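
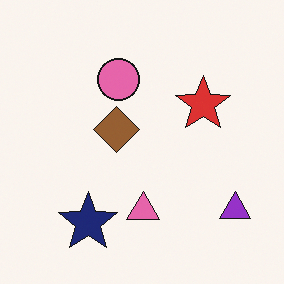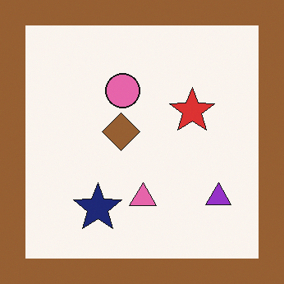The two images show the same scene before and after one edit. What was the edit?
It was framed with a brown border.

A solid brown frame runs around the edge of the second image, with the content slightly shrunk inside it.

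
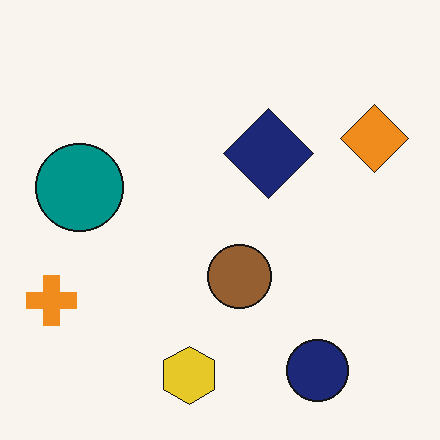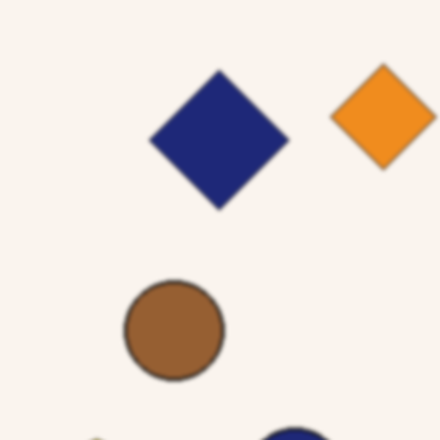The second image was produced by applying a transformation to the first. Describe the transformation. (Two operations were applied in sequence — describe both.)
This is the original image lightly blurred, then cropped slightly and scaled back up.

Shape edges and outlines are uniformly softened across the whole image. The visible shapes are larger and the field of view is narrower; shapes near the original edges may be partly or wholly outside the frame — a crop-and-rescale.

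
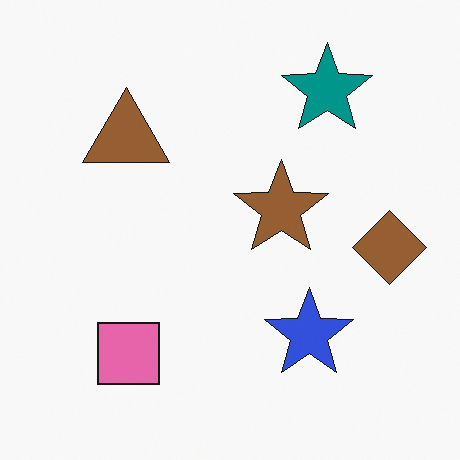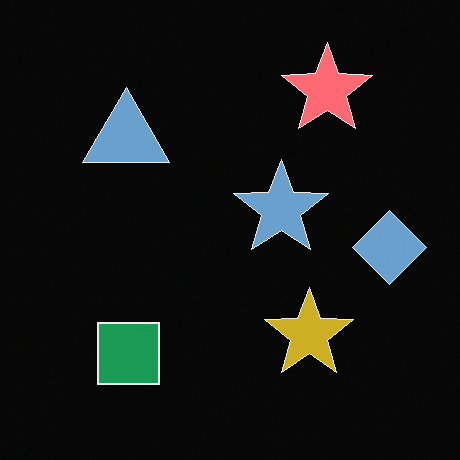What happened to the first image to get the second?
This is the original image color-inverted (negative).

The light background has become dark and every shape's color is its complement — a photographic negative.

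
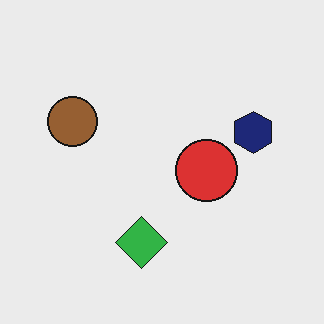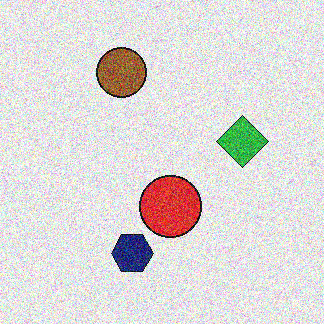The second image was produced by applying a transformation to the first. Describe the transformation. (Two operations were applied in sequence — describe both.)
This is the original image transposed (reflected across the top-left ↔ bottom-right diagonal), then degraded with strong gaussian noise.

Shapes have swapped their row and column positions — what was in the top-right is now in the bottom-left — a diagonal reflection. Random speckle covers the whole image, including the flat background.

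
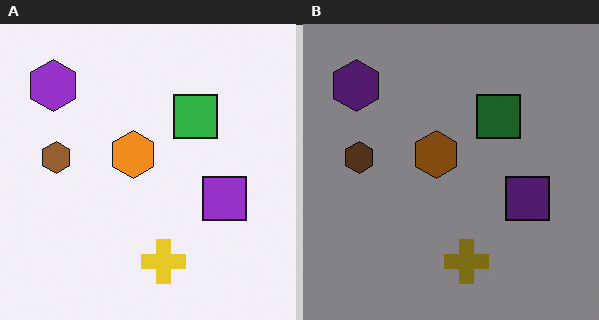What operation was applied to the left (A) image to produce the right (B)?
The image was noticeably darkened.

Every pixel — background and shapes alike — is uniformly darkened.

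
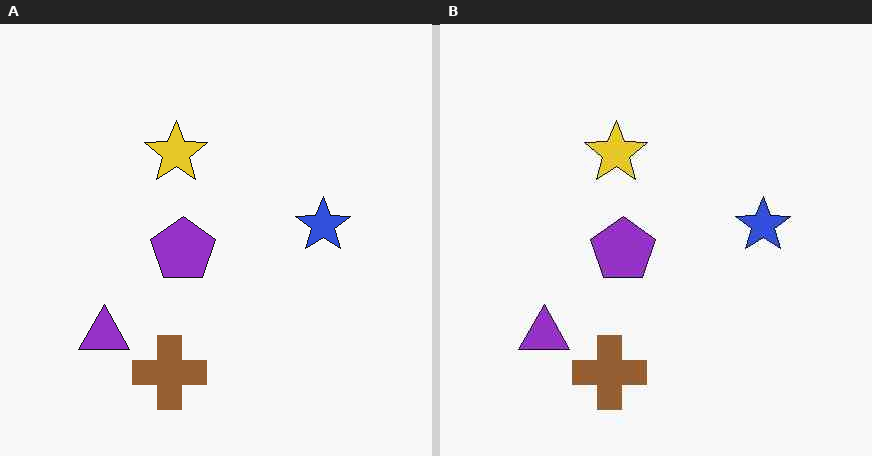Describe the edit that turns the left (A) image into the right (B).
The image was given moderate JPEG compression.

Blocky 8×8 compression artifacts appear around shape edges and the flat background shows ringing — characteristic JPEG degradation.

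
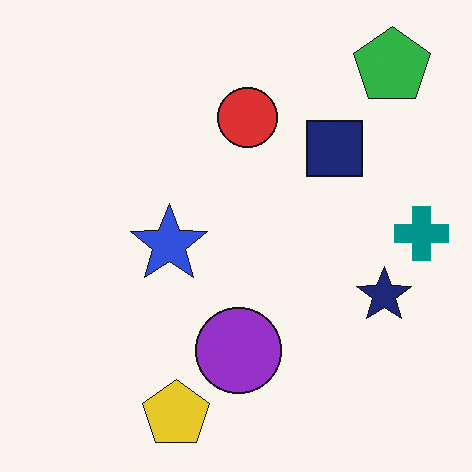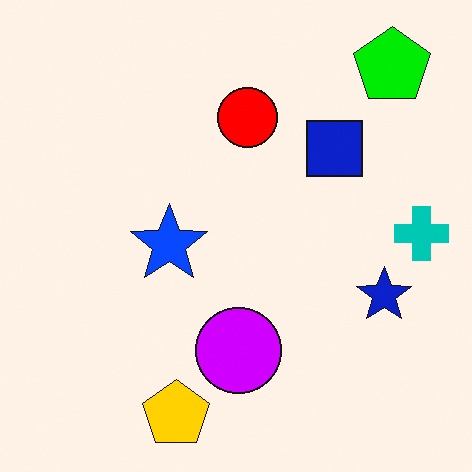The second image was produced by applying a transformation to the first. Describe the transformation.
This is the original image heavily oversaturated.

All colors are more vivid — a global saturation change.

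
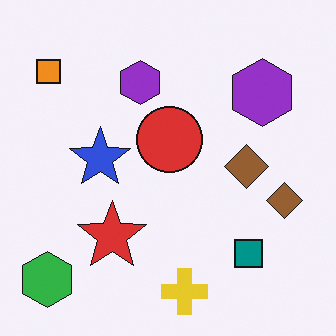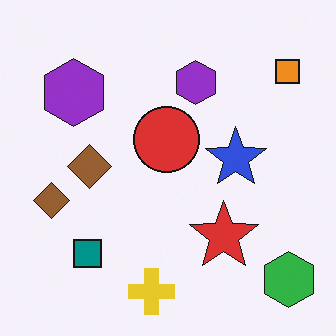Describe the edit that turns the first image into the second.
The transformation is: flipped horizontally (left ↔ right).

The green hexagon is in the bottom-left of the first image and the bottom-right of the second — shapes on opposite sides of the vertical midline have swapped in a mirror flip.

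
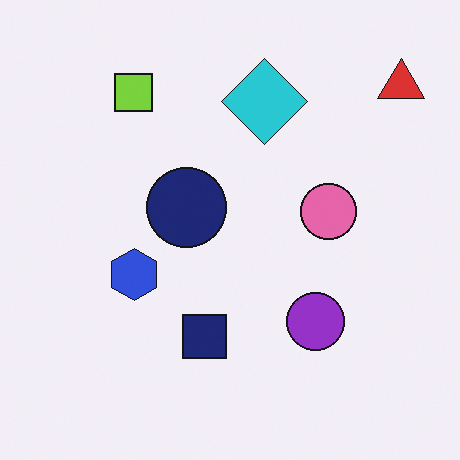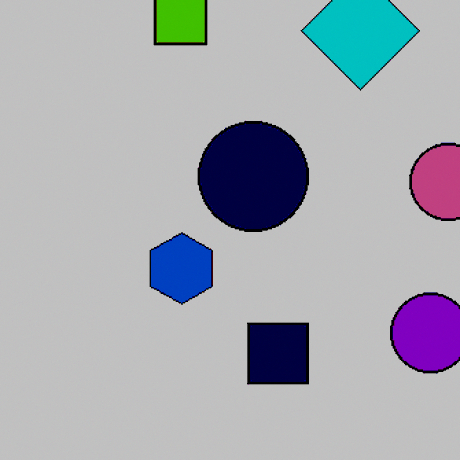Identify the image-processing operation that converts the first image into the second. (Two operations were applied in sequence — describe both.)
Cropped slightly and scaled back up, then aggressively posterized.

The visible shapes are larger and the field of view is narrower; shapes near the original edges may be partly or wholly outside the frame — a crop-and-rescale. Each flat color has snapped to a coarser quantized level — most visibly, the near-white background has dropped to a flat grey.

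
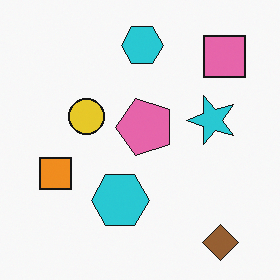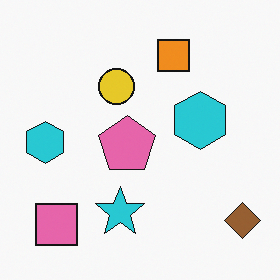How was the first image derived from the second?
The first image is the second transposed (reflected across the top-left ↔ bottom-right diagonal).

Shapes have swapped their row and column positions — what was in the top-right is now in the bottom-left — a diagonal reflection.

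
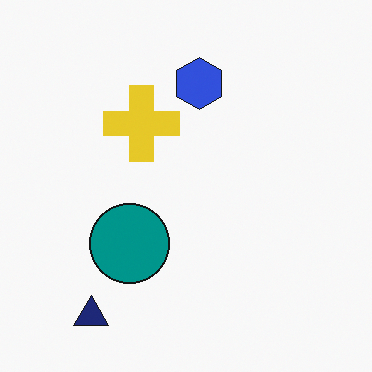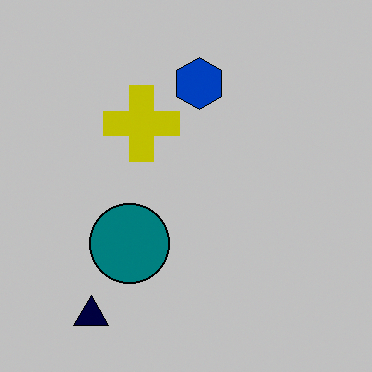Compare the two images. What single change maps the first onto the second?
The second image is the first heavily posterized to just a handful of flat colors.

Each flat color has snapped to a coarser quantized level — most visibly, the near-white background has dropped to a flat grey.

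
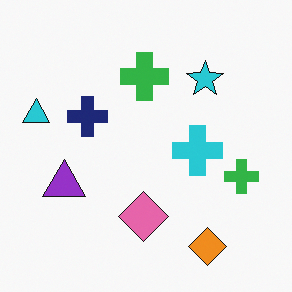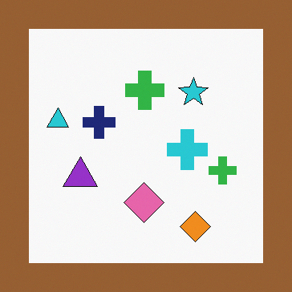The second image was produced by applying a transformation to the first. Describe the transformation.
Framed with a brown border.

A solid brown frame runs around the edge of the second image, with the content slightly shrunk inside it.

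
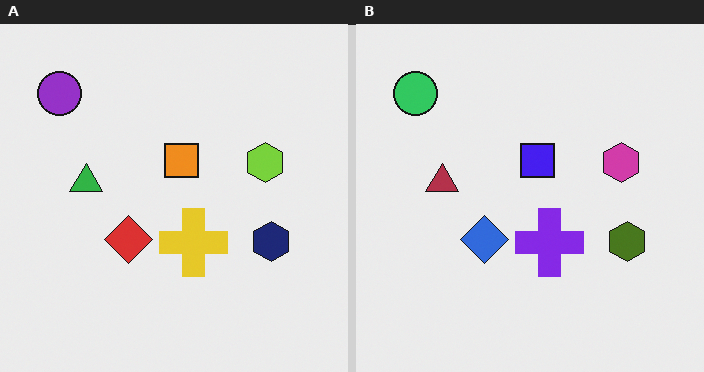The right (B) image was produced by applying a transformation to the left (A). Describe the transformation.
The right (B) image is the left (A) hue-shifted through roughly half the color wheel.

Every shape's color has rotated by the same amount around the hue wheel — a uniform hue shift.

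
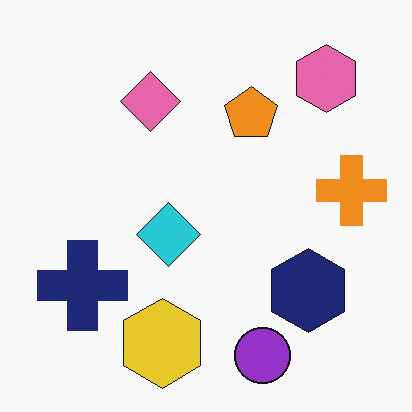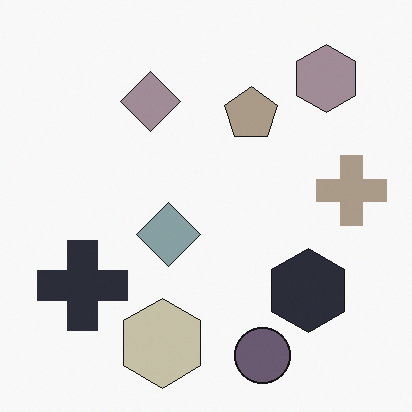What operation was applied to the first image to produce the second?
It was heavily desaturated.

All colors are more muted and greyish — a global saturation change.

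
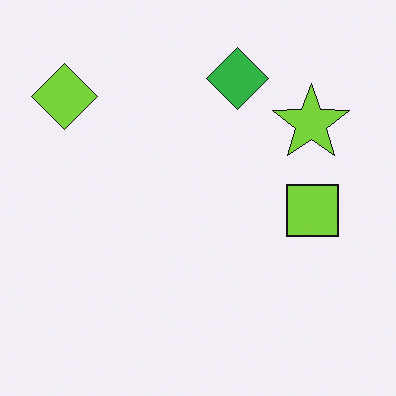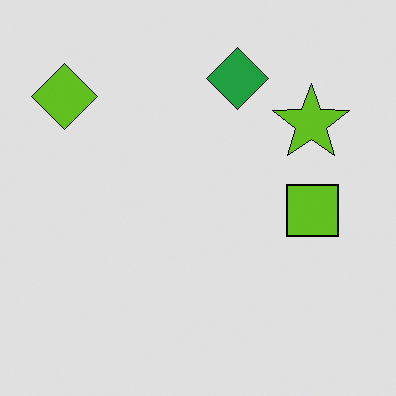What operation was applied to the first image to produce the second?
The transformation is: posterized to a reduced palette.

Each flat color has snapped to a coarser quantized level — most visibly, the near-white background has dropped to a flat grey.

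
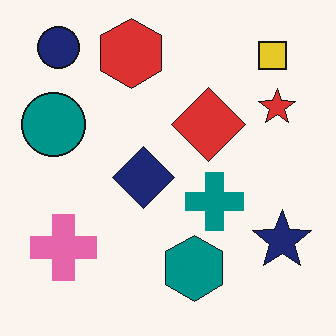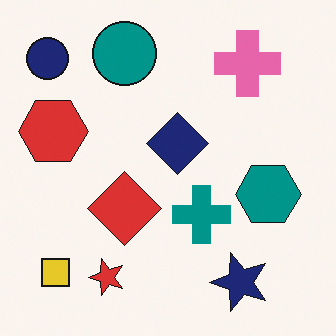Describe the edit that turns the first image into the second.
Transposed (reflected across the top-left ↔ bottom-right diagonal).

Shapes have swapped their row and column positions — what was in the top-right is now in the bottom-left — a diagonal reflection.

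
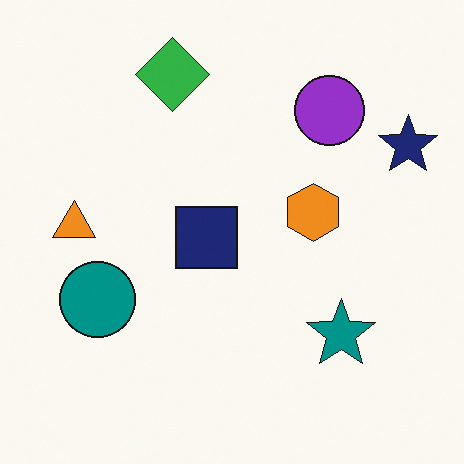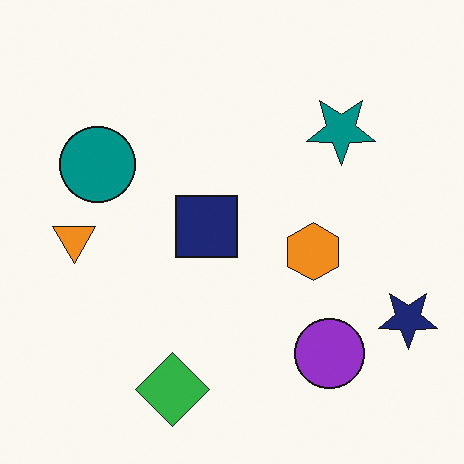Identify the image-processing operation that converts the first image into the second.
Flipped vertically (top ↔ bottom).

The green diamond is in the top of the first image and the bottom of the second — shapes on opposite sides of the horizontal midline have swapped in a mirror flip.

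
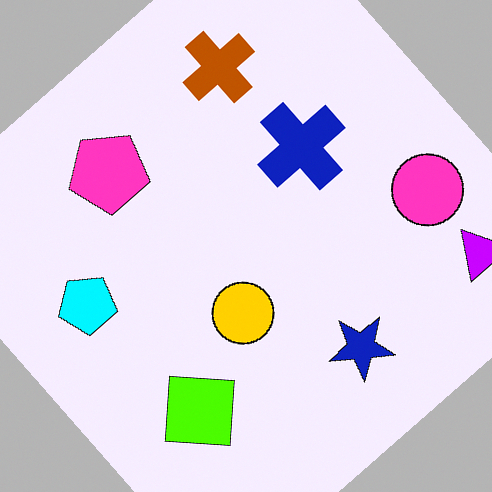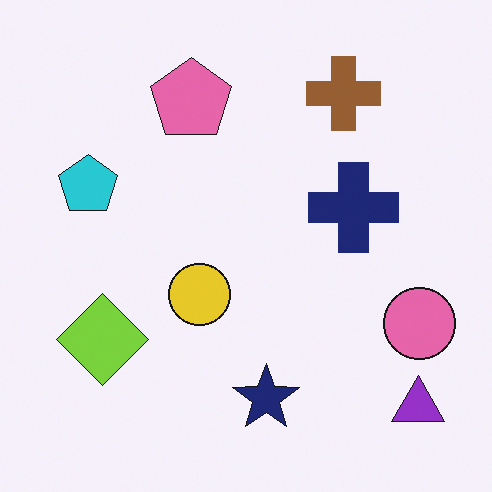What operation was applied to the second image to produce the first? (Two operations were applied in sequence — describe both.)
This is the original image rotated counter-clockwise by a large amount — several tens of degrees, then heavily oversaturated.

Every shape is tilted by the same angle and the image corners show triangular fill wedges — a whole-image rotation by a non-right angle. All colors are more vivid — a global saturation change.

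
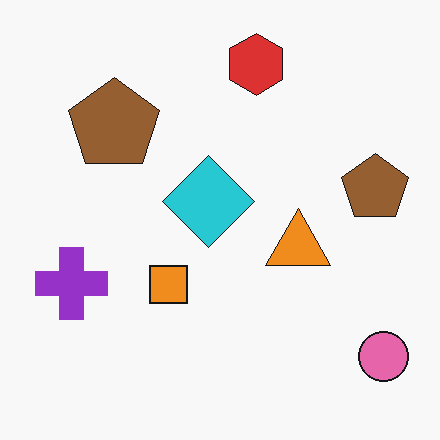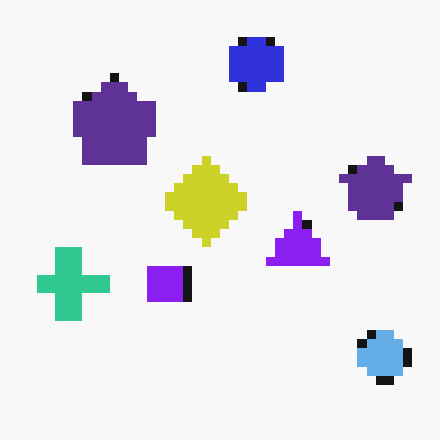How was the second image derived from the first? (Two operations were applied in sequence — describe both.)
The image was hue-shifted through roughly half the color wheel, then heavily pixelated into large blocks.

Every shape's color has rotated by the same amount around the hue wheel — a uniform hue shift. Shapes are reduced to large square blocks; fine edges and outlines are lost — a downscale-then-upscale (mosaic) effect.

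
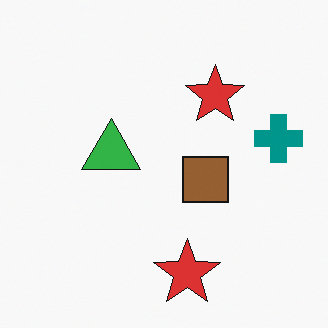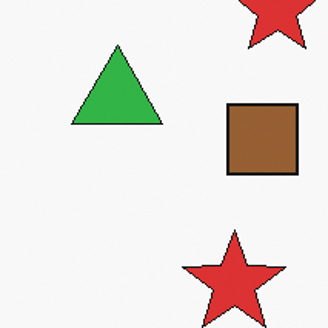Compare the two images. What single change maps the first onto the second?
The transformation is: cropped to a modestly smaller region and rescaled.

The visible shapes are larger and the field of view is narrower; shapes near the original edges may be partly or wholly outside the frame — a crop-and-rescale.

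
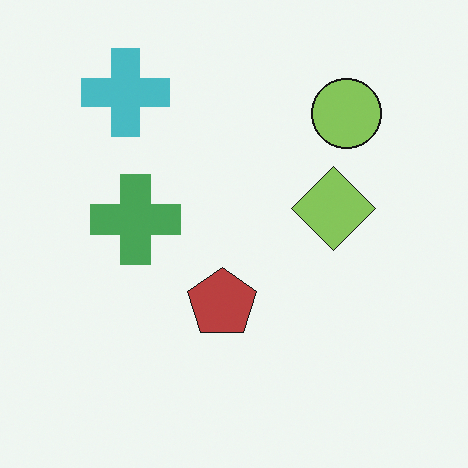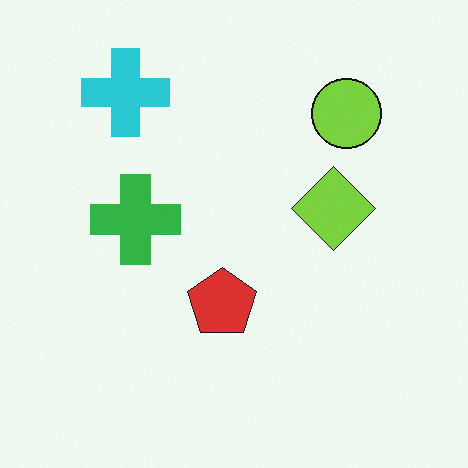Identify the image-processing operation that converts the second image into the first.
The image was slightly desaturated.

All colors are more muted and greyish — a global saturation change.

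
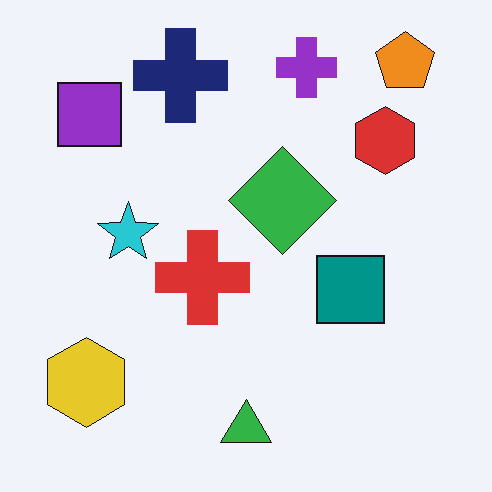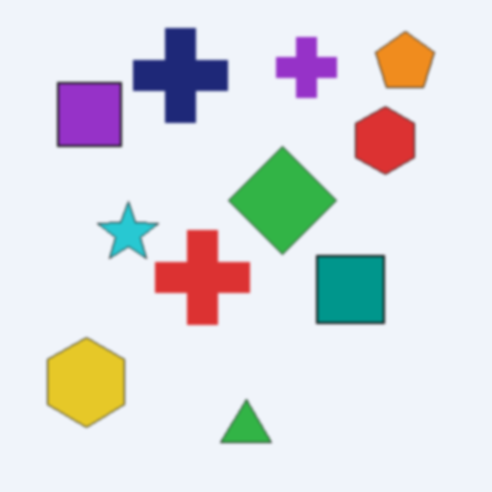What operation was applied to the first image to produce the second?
This is the original image slightly softened.

Shape edges and outlines are uniformly softened across the whole image.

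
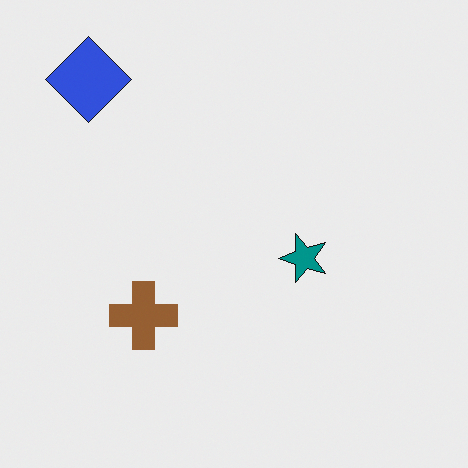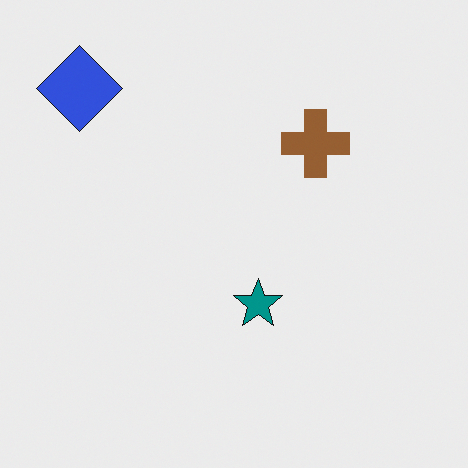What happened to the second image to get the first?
It was transposed (reflected across the top-left ↔ bottom-right diagonal).

Shapes have swapped their row and column positions — what was in the top-right is now in the bottom-left — a diagonal reflection.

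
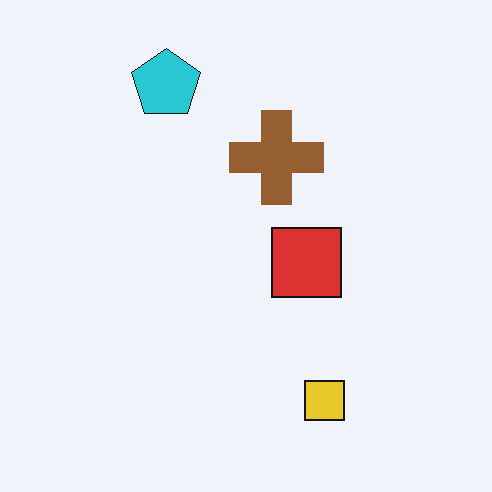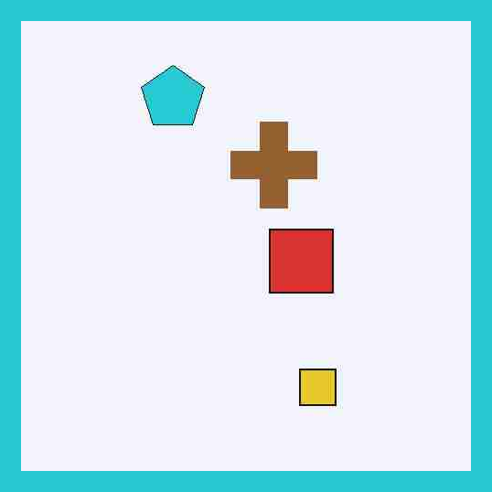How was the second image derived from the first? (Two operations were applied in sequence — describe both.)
The transformation is: degraded with heavy JPEG compression, then framed with a cyan border.

Blocky 8×8 compression artifacts appear around shape edges and the flat background shows ringing — characteristic JPEG degradation. A solid cyan frame runs around the edge of the second image, with the content slightly shrunk inside it.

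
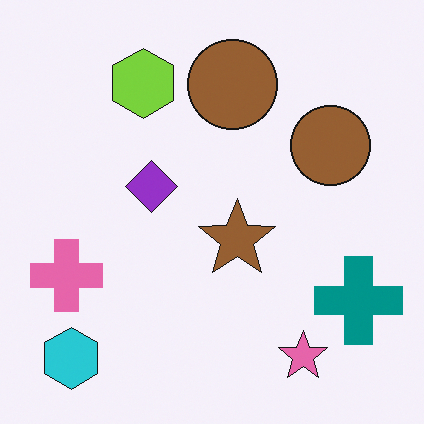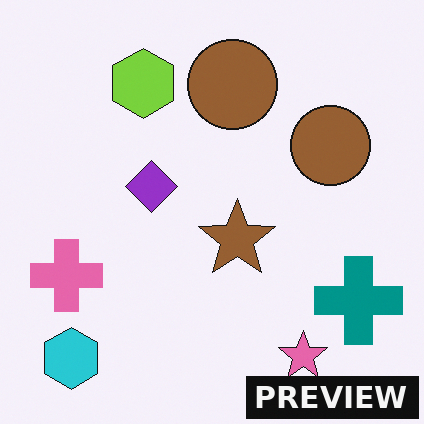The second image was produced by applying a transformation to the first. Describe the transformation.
The transformation is: watermarked with the text "PREVIEW" in the lower-right corner.

A dark label reading "PREVIEW" appears in the lower-right corner.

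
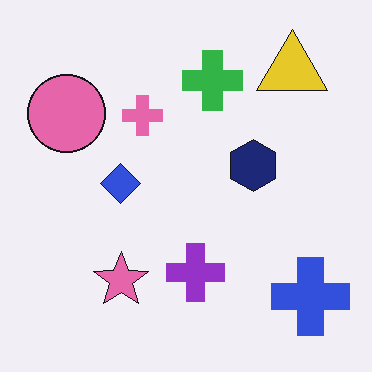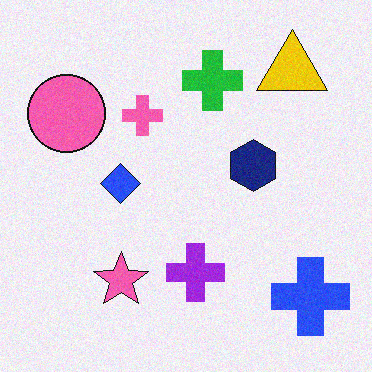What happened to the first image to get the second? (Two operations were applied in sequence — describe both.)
The second image is the first degraded with light additive noise, then slightly oversaturated.

Random speckle covers the whole image, including the flat background. All colors are more vivid — a global saturation change.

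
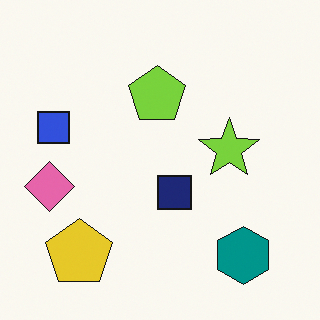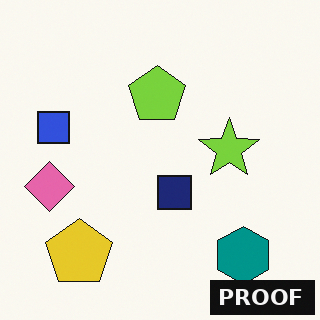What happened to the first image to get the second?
The image was watermarked with the text "PROOF" in the lower-right corner.

A dark label reading "PROOF" appears in the lower-right corner.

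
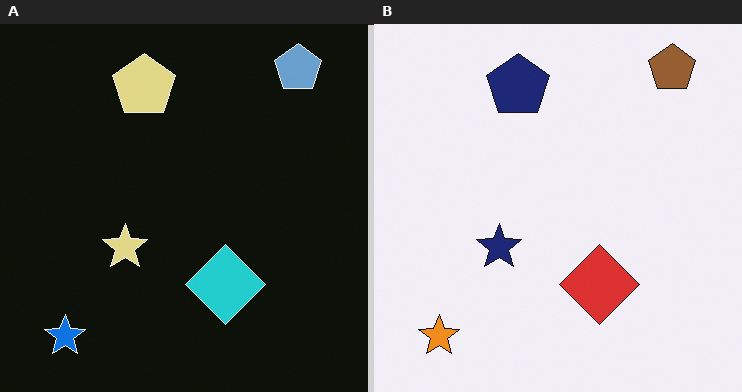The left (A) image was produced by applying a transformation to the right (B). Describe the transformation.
The left (A) image is the right (B) color-inverted (negative).

The light background has become dark and every shape's color is its complement — a photographic negative.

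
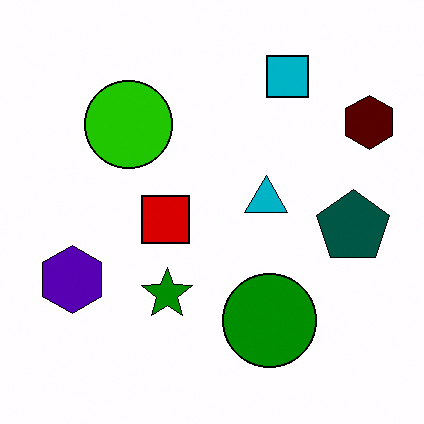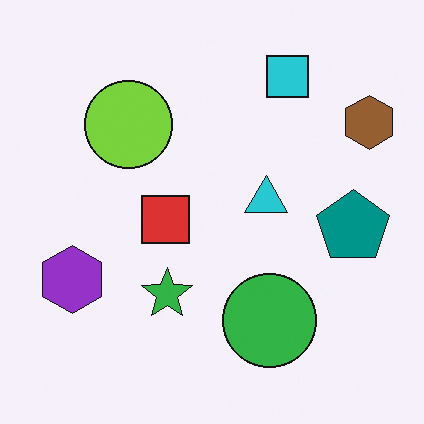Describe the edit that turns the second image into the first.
The image was given much higher contrast.

Tones are pushed away from mid-grey across the whole image — a global contrast change.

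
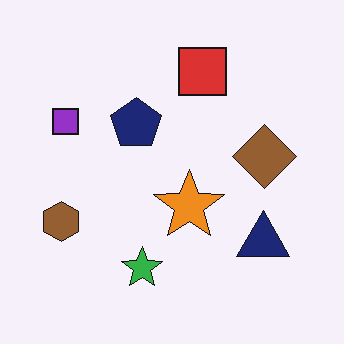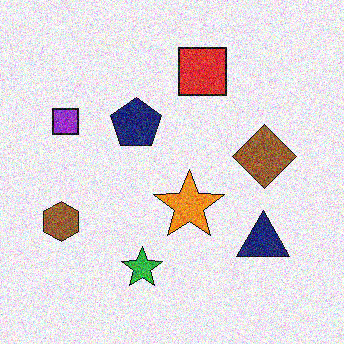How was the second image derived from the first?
This is the original image degraded with a thick layer of grain.

Random speckle covers the whole image, including the flat background.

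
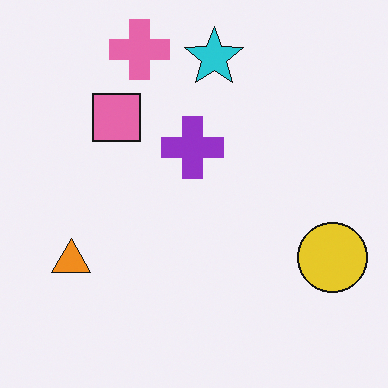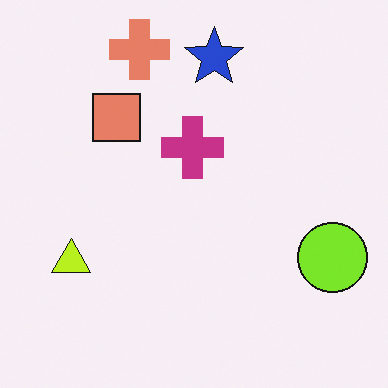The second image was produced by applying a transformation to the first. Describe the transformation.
This is the original image hue-shifted by a small amount.

Every shape's color has rotated by the same amount around the hue wheel — a uniform hue shift.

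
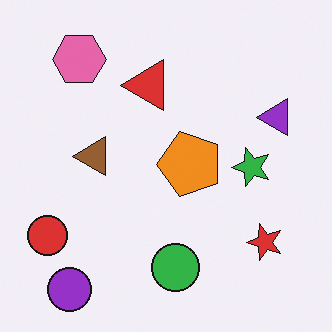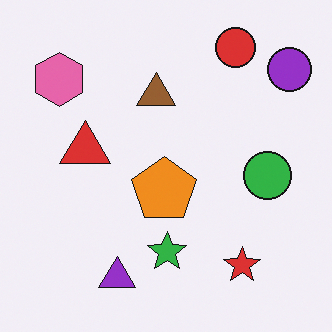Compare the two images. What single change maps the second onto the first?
The image was transposed (reflected across the top-left ↔ bottom-right diagonal).

Shapes have swapped their row and column positions — what was in the top-right is now in the bottom-left — a diagonal reflection.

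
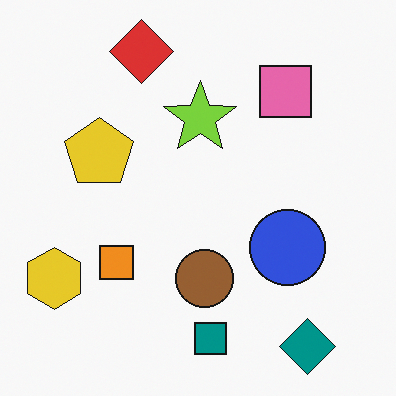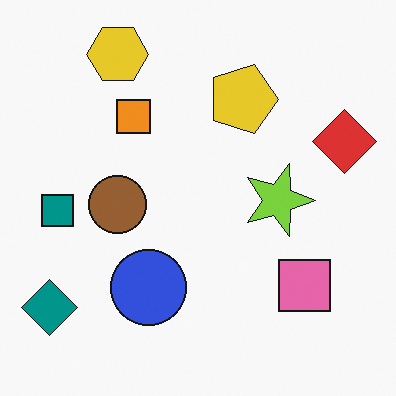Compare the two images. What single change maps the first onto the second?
It was rotated 90° clockwise.

The teal diamond sits in the bottom-right of the first image and the bottom-left of the second — consistent with a whole-image 90° clockwise rotation.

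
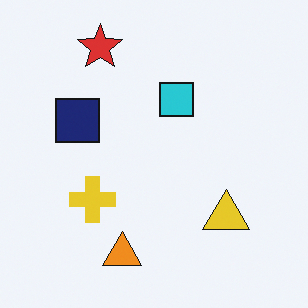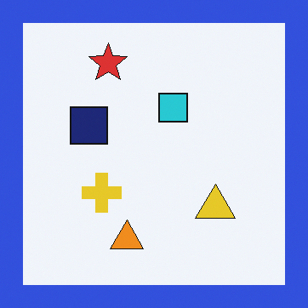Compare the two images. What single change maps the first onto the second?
Framed with a blue border.

A solid blue frame runs around the edge of the second image, with the content slightly shrunk inside it.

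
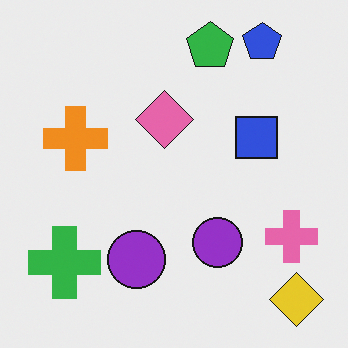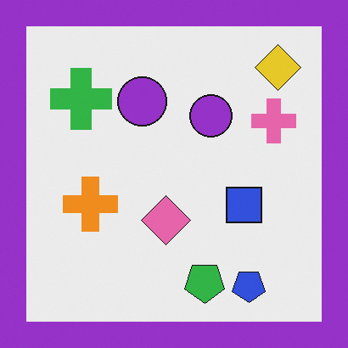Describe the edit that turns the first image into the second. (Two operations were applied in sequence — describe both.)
The second image is the first flipped vertically (top ↔ bottom), then framed with a purple border.

The blue pentagon is in the top-right of the first image and the bottom-right of the second — shapes on opposite sides of the horizontal midline have swapped in a mirror flip. A solid purple frame runs around the edge of the second image, with the content slightly shrunk inside it.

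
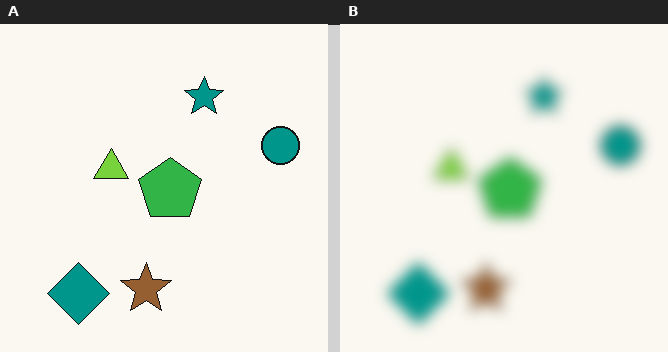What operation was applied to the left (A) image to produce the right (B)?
The right (B) image is the left (A) heavily blurred.

Shape edges and outlines are uniformly softened across the whole image.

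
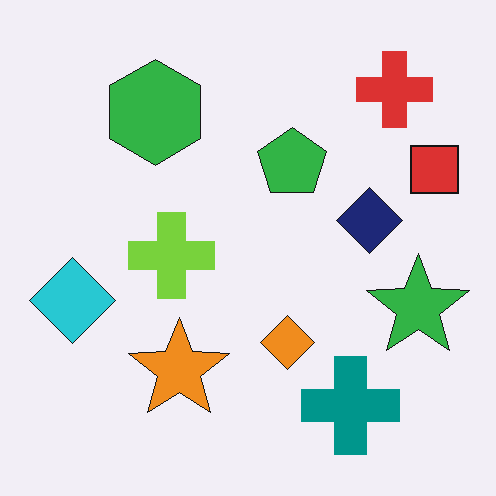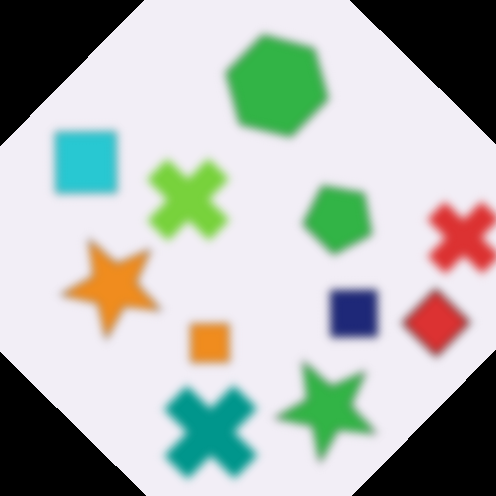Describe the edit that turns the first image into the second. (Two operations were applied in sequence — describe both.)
The second image is the first noticeably gaussian-blurred, then rotated clockwise by a large amount — several tens of degrees.

Shape edges and outlines are uniformly softened across the whole image. Every shape is tilted by the same angle and the image corners show triangular fill wedges — a whole-image rotation by a non-right angle.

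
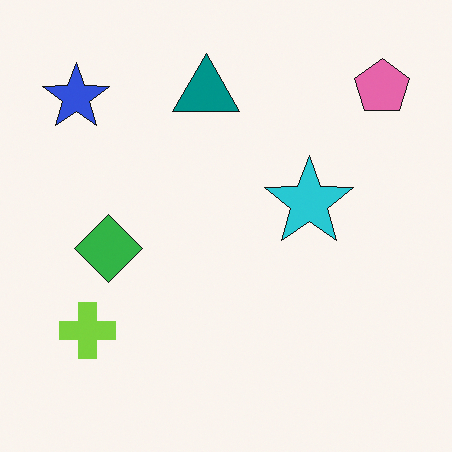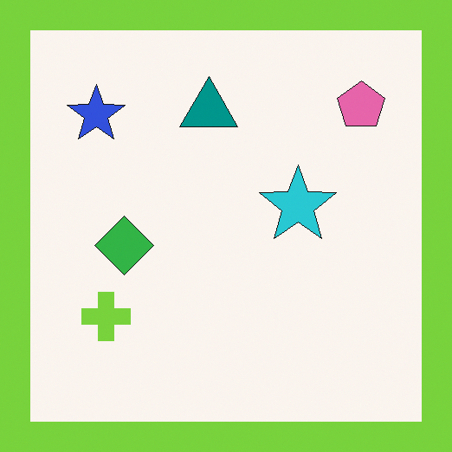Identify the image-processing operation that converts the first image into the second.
It was framed with a lime border.

A solid lime frame runs around the edge of the second image, with the content slightly shrunk inside it.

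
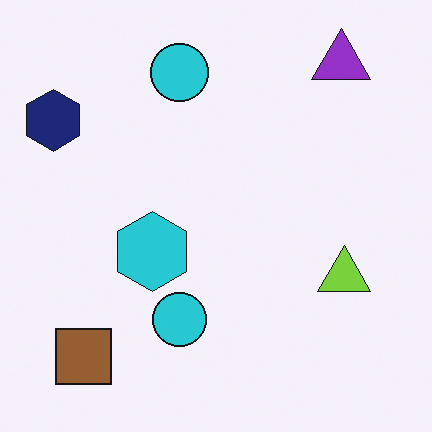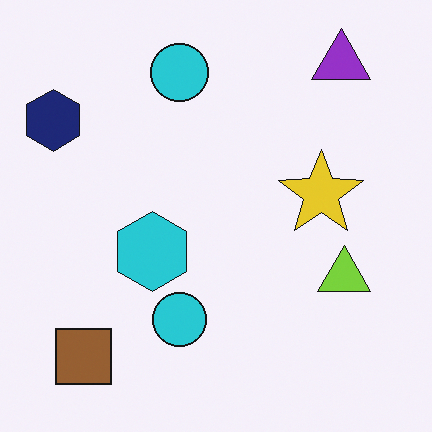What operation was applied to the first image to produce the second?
This is the original image overlaid with an additional yellow star.

A yellow star appears in the second image that is absent from the first.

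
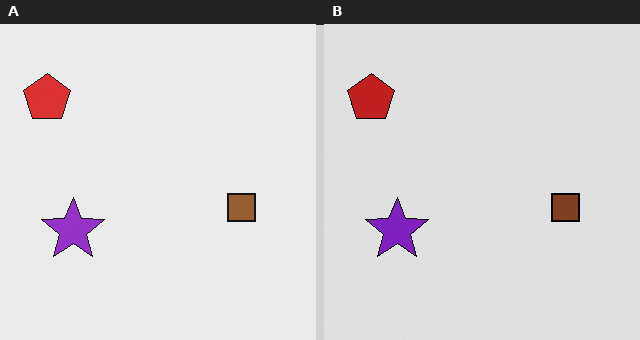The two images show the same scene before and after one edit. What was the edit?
The transformation is: posterized to a reduced palette.

Each flat color has snapped to a coarser quantized level — most visibly, the near-white background has dropped to a flat grey.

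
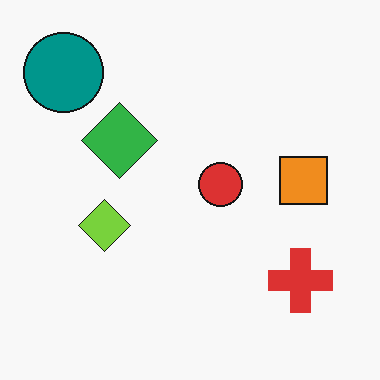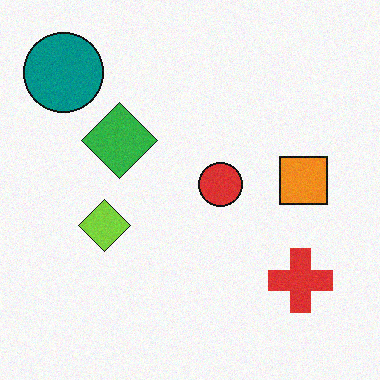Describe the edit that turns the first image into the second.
This is the original image degraded with subtle gaussian noise.

Random speckle covers the whole image, including the flat background.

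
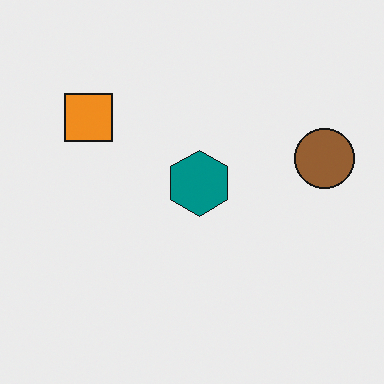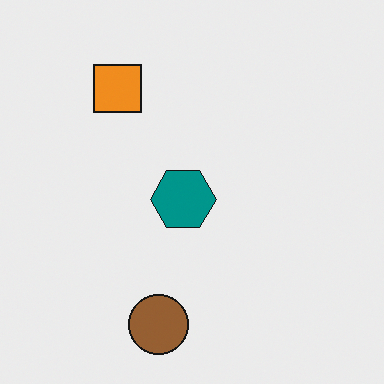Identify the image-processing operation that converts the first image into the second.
This is the original image transposed (reflected across the top-left ↔ bottom-right diagonal).

Shapes have swapped their row and column positions — what was in the top-right is now in the bottom-left — a diagonal reflection.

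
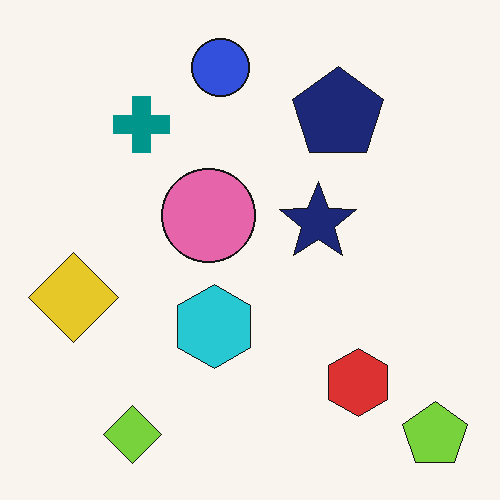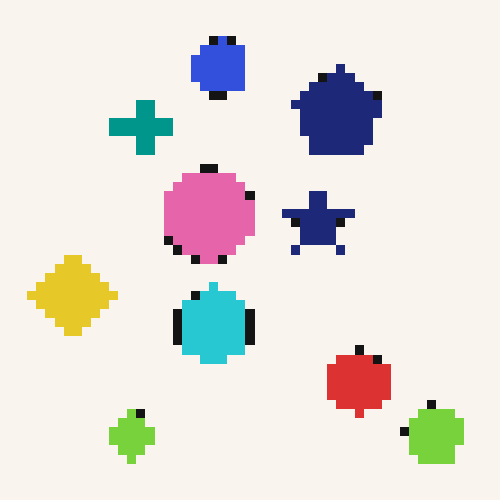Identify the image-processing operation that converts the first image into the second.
It was heavily pixelated into large blocks.

Shapes are reduced to large square blocks; fine edges and outlines are lost — a downscale-then-upscale (mosaic) effect.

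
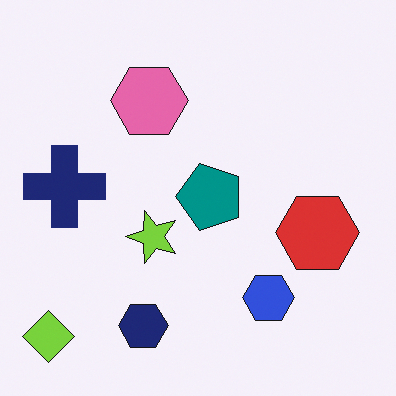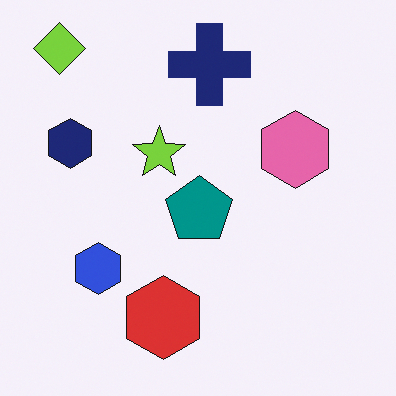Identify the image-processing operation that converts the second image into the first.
Rotated 90° counter-clockwise.

The lime diamond sits in the top-left of the second image and the bottom-left of the first — consistent with a whole-image 90° counter-clockwise rotation.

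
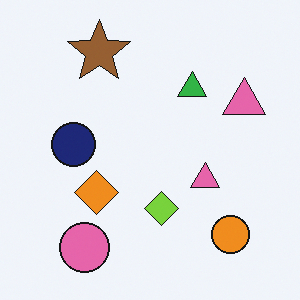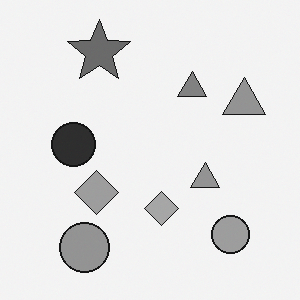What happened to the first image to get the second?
The image was converted to grayscale.

All color is removed — every shape is now a shade of grey.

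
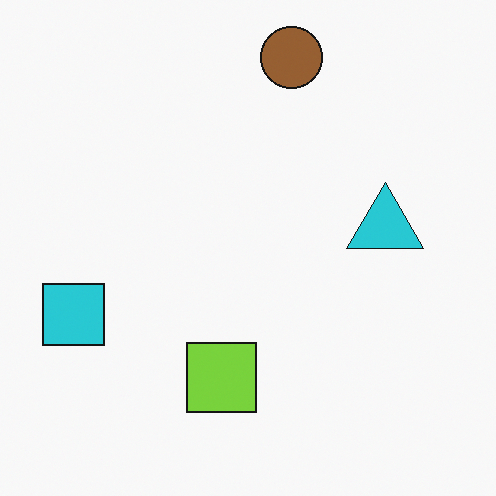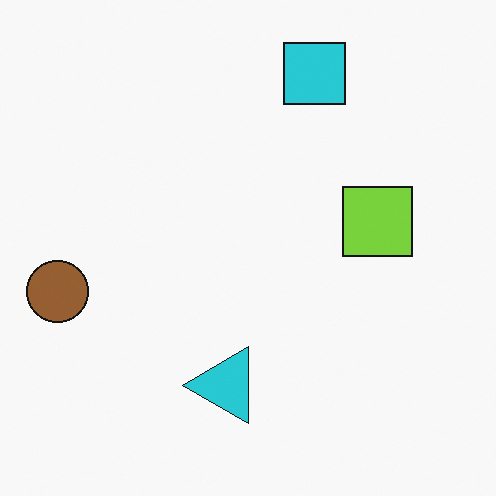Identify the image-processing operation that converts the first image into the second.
The transformation is: transposed (reflected across the top-left ↔ bottom-right diagonal).

Shapes have swapped their row and column positions — what was in the top-right is now in the bottom-left — a diagonal reflection.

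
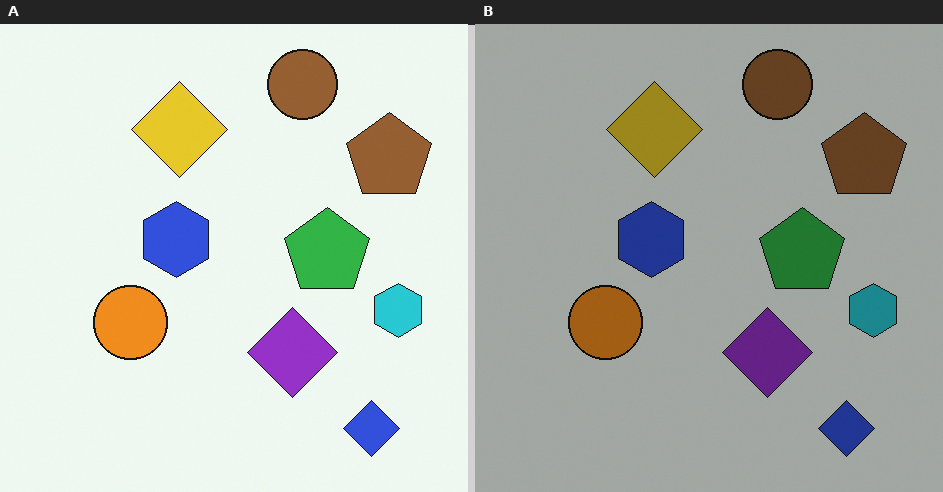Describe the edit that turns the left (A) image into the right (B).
Darkened a lot.

Every pixel — background and shapes alike — is uniformly darkened.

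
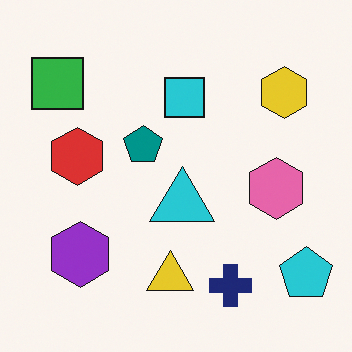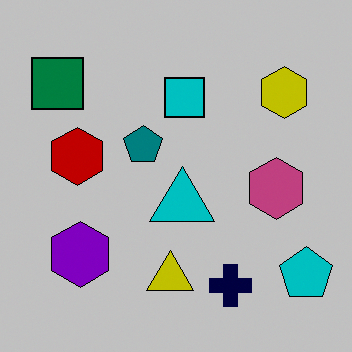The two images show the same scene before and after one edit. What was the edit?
This is the original image heavily posterized to just a handful of flat colors.

Each flat color has snapped to a coarser quantized level — most visibly, the near-white background has dropped to a flat grey.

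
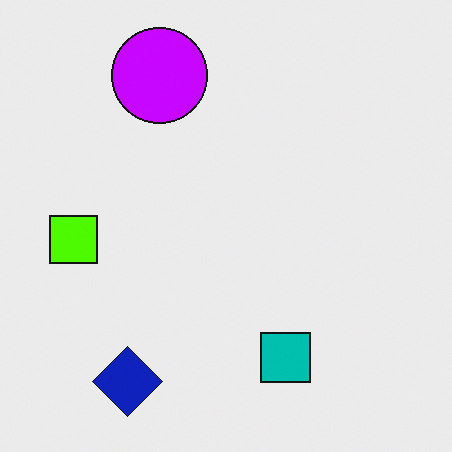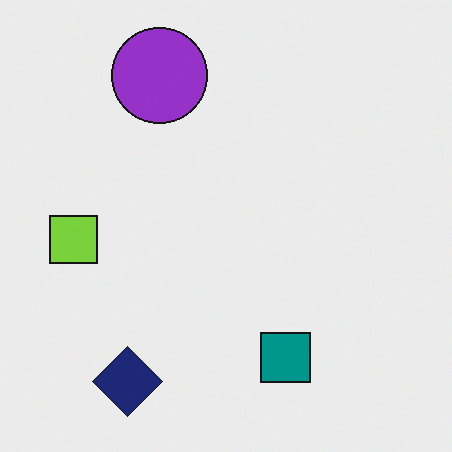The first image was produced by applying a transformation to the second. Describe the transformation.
The transformation is: made much more vivid (saturation change).

All colors are more vivid — a global saturation change.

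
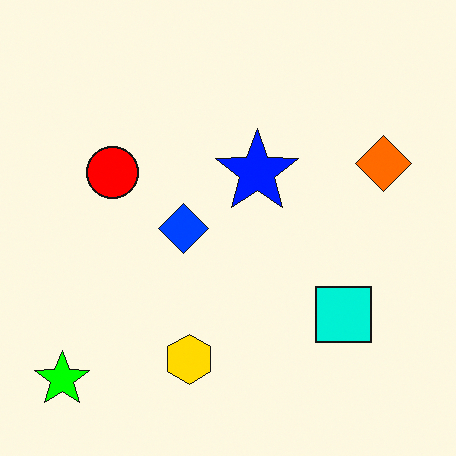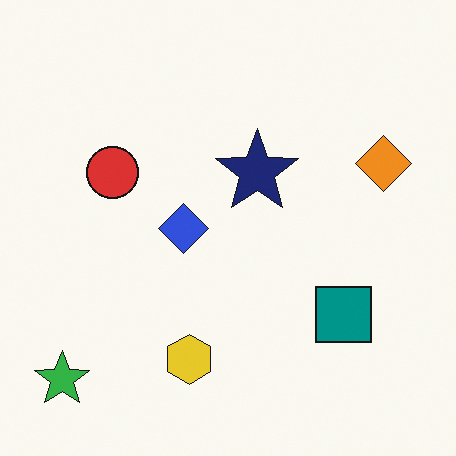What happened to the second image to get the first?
The first image is the second made much more vivid (saturation change).

All colors are more vivid — a global saturation change.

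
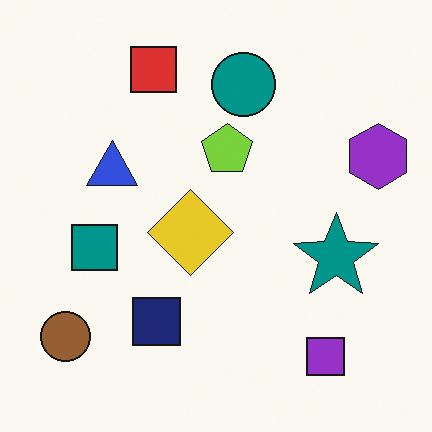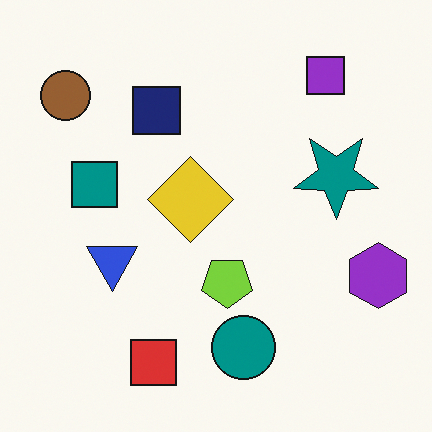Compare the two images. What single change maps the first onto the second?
This is the original image flipped vertically (top ↔ bottom).

The red square is in the top of the first image and the bottom of the second — shapes on opposite sides of the horizontal midline have swapped in a mirror flip.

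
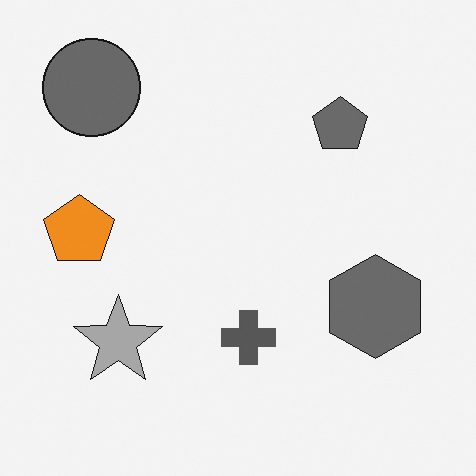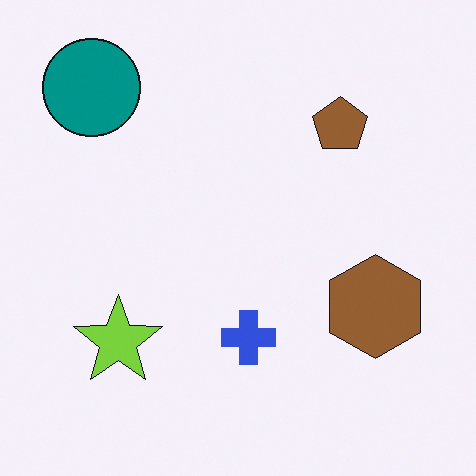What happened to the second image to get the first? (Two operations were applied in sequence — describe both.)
The first image is the second converted to grayscale, then overlaid with an additional orange pentagon.

All color is removed — every shape is now a shade of grey. An orange pentagon appears in the first image that is absent from the second.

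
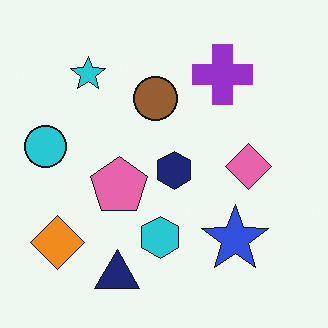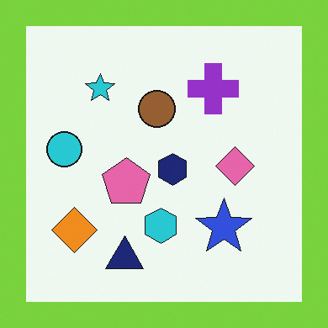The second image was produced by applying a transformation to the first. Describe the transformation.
The second image is the first framed with a lime border.

A solid lime frame runs around the edge of the second image, with the content slightly shrunk inside it.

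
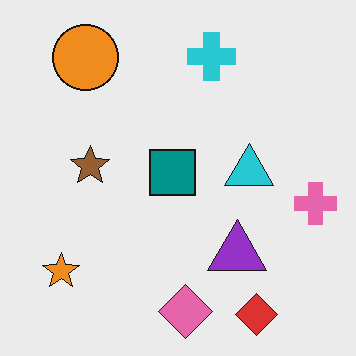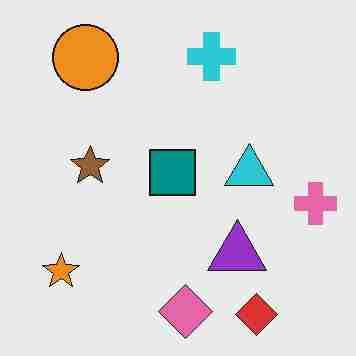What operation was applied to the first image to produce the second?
The transformation is: heavily JPEG-compressed with obvious blocking artifacts.

Blocky 8×8 compression artifacts appear around shape edges and the flat background shows ringing — characteristic JPEG degradation.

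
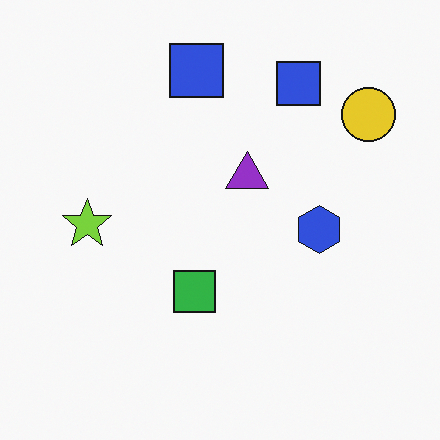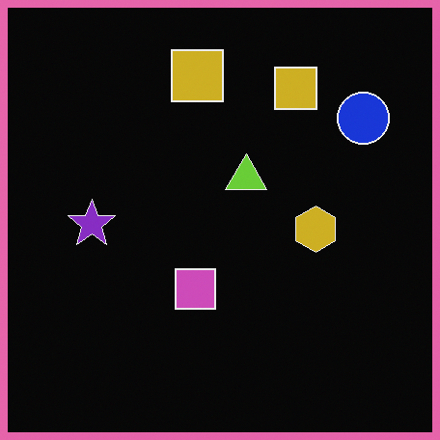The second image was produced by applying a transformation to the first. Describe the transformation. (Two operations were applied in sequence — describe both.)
This is the original image color-inverted (negative), then framed with a pink border.

The light background has become dark and every shape's color is its complement — a photographic negative. A solid pink frame runs around the edge of the second image, with the content slightly shrunk inside it.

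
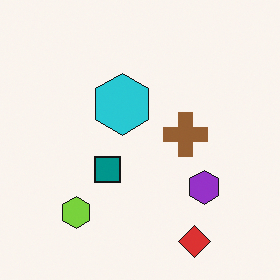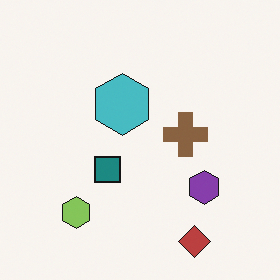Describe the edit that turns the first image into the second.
Slightly desaturated.

All colors are more muted and greyish — a global saturation change.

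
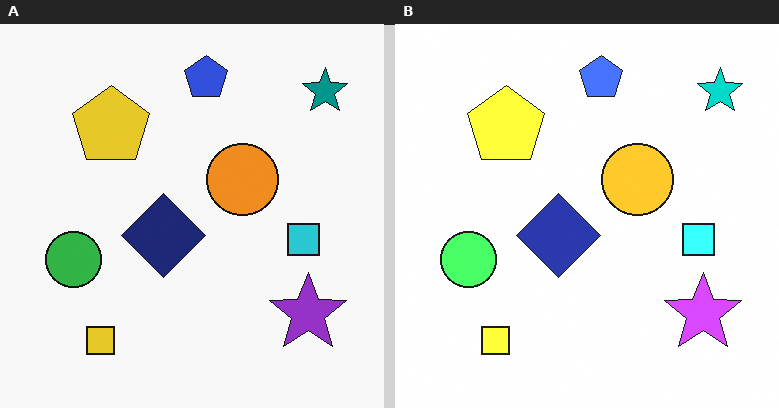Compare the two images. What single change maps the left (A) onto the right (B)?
The transformation is: noticeably brightened.

Every pixel — background and shapes alike — is uniformly brightened.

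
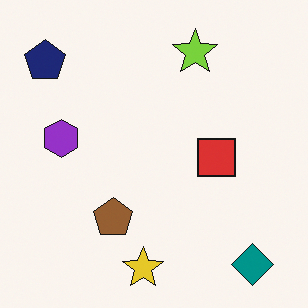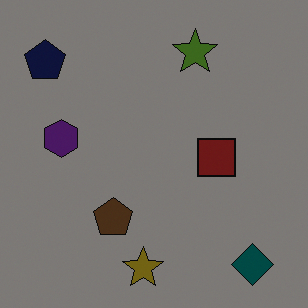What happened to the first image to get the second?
The transformation is: substantially darkened.

Every pixel — background and shapes alike — is uniformly darkened.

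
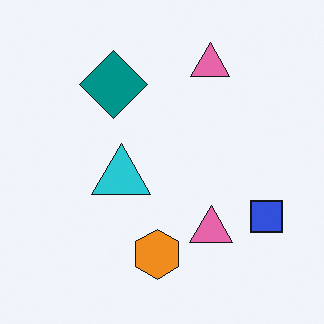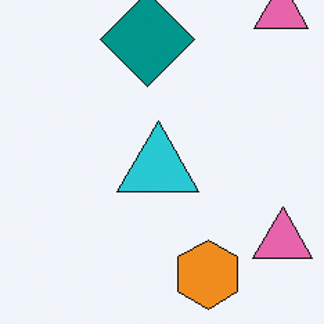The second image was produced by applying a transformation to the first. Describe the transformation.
Cropped slightly and scaled back up.

The visible shapes are larger and the field of view is narrower; shapes near the original edges may be partly or wholly outside the frame — a crop-and-rescale.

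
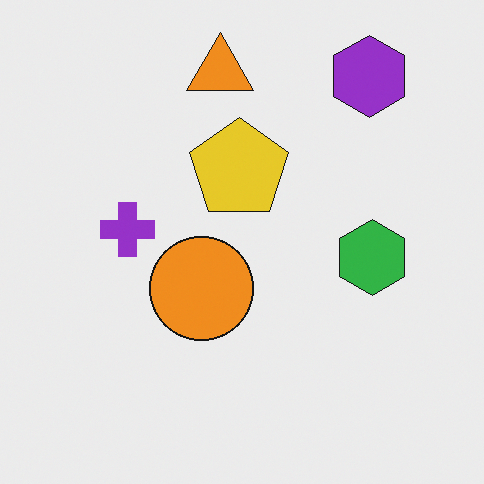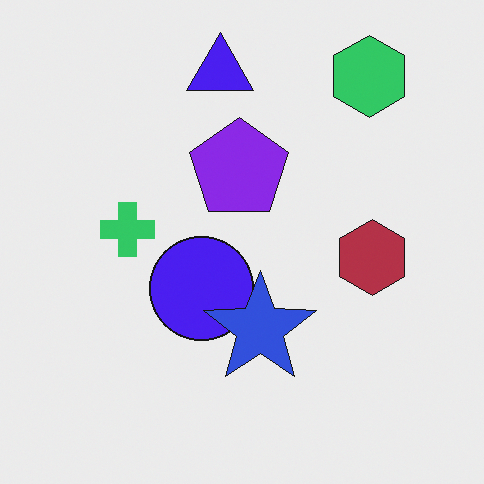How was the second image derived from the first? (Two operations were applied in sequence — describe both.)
Hue-shifted by a large amount, then overlaid with an additional blue star.

Every shape's color has rotated by the same amount around the hue wheel — a uniform hue shift. A blue star appears in the second image that is absent from the first.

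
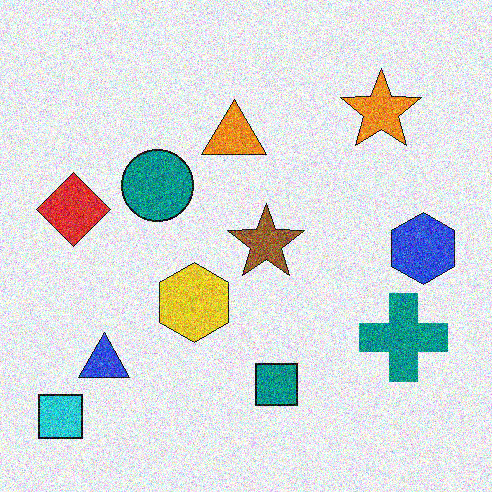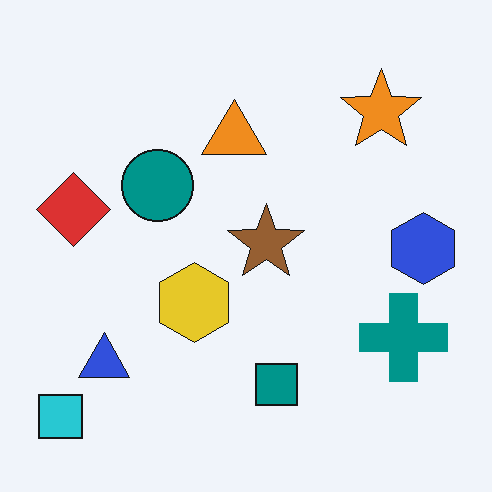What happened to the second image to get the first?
The first image is the second degraded with strong gaussian noise.

Random speckle covers the whole image, including the flat background.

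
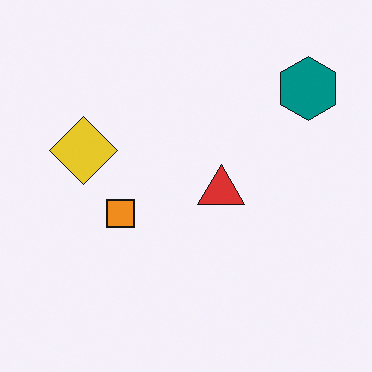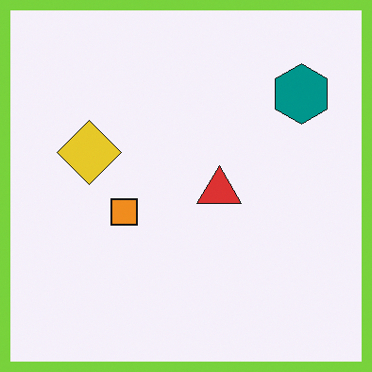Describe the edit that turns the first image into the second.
This is the original image framed with a lime border.

A solid lime frame runs around the edge of the second image, with the content slightly shrunk inside it.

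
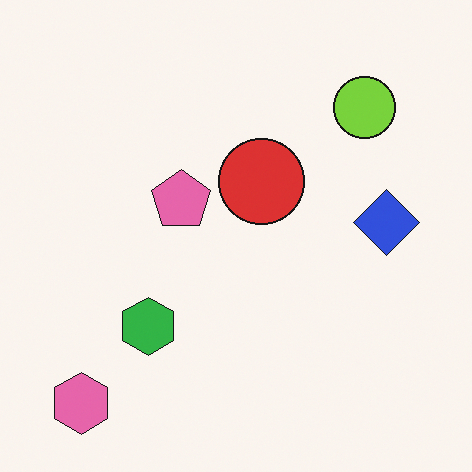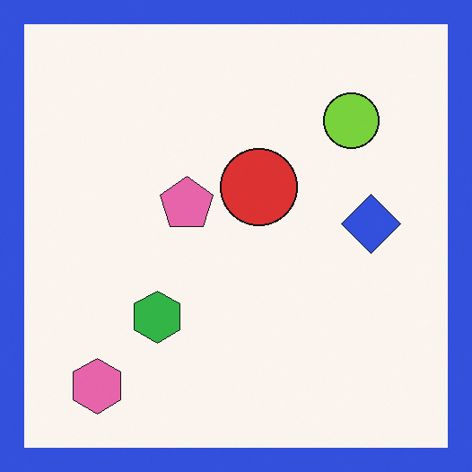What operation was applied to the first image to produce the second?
Framed with a blue border.

A solid blue frame runs around the edge of the second image, with the content slightly shrunk inside it.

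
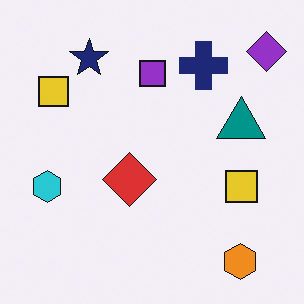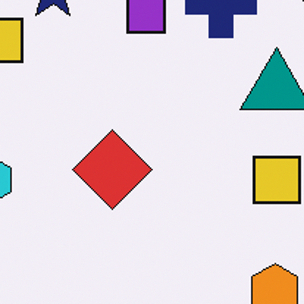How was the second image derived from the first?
The image was cropped slightly and scaled back up.

The visible shapes are larger and the field of view is narrower; shapes near the original edges may be partly or wholly outside the frame — a crop-and-rescale.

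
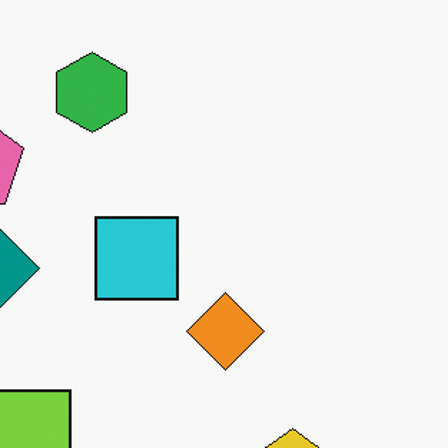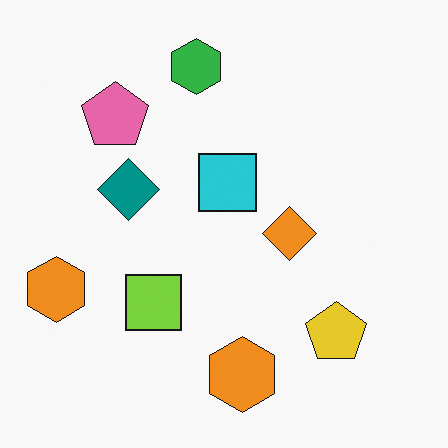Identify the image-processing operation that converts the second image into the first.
Cropped slightly and scaled back up.

The visible shapes are larger and the field of view is narrower; shapes near the original edges may be partly or wholly outside the frame — a crop-and-rescale.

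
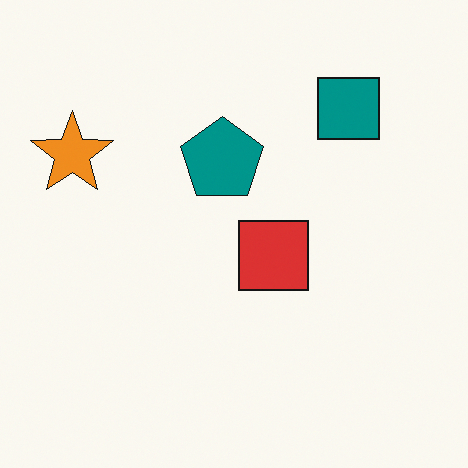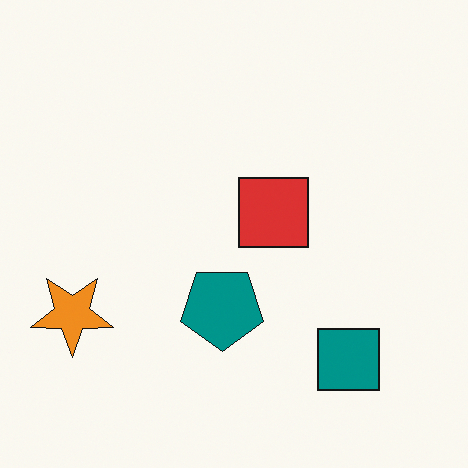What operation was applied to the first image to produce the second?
The transformation is: flipped vertically (top ↔ bottom).

The teal square is in the top-right of the first image and the bottom-right of the second — shapes on opposite sides of the horizontal midline have swapped in a mirror flip.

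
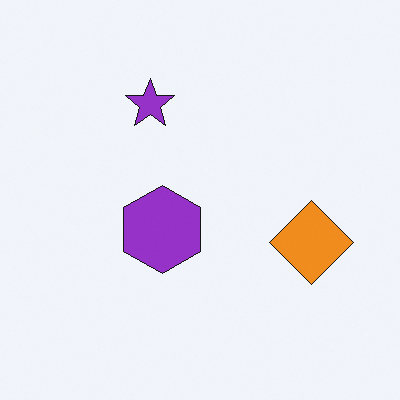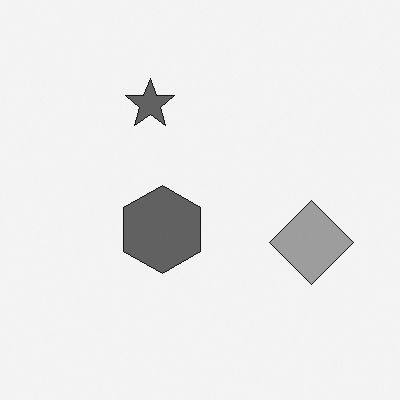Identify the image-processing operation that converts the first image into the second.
Converted to grayscale.

All color is removed — every shape is now a shade of grey.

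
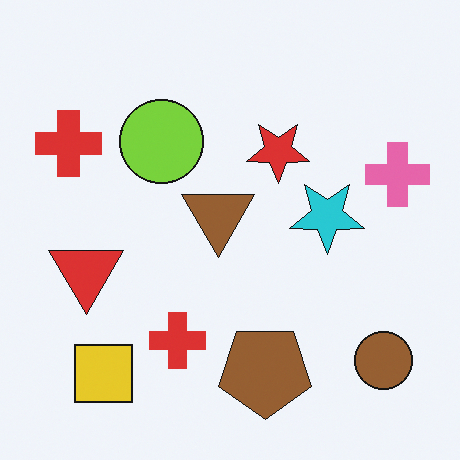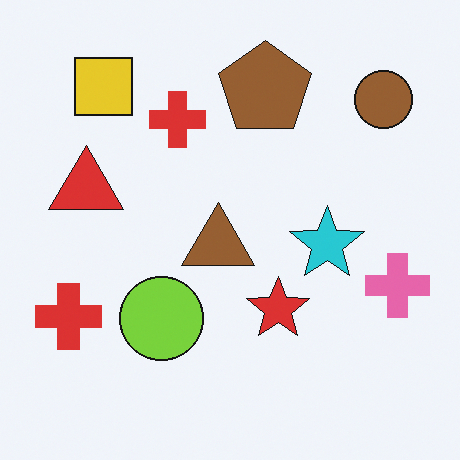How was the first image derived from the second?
The transformation is: flipped vertically (top ↔ bottom).

The yellow square is in the top-left of the second image and the bottom-left of the first — shapes on opposite sides of the horizontal midline have swapped in a mirror flip.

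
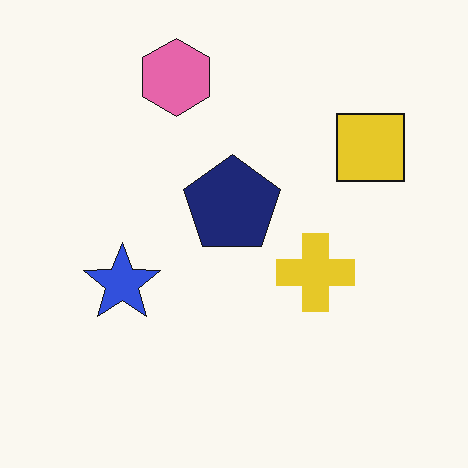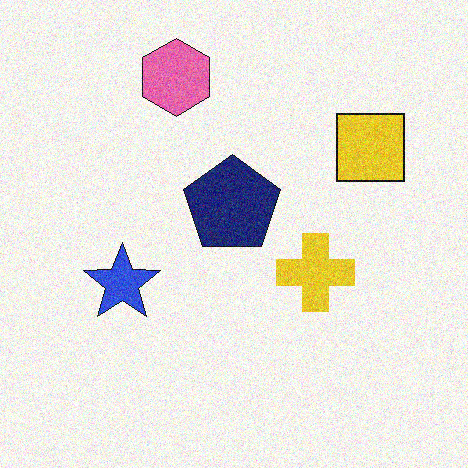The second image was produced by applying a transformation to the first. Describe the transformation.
The transformation is: degraded with visible gaussian noise.

Random speckle covers the whole image, including the flat background.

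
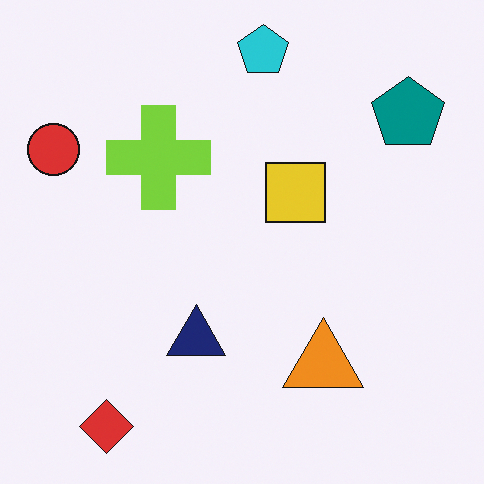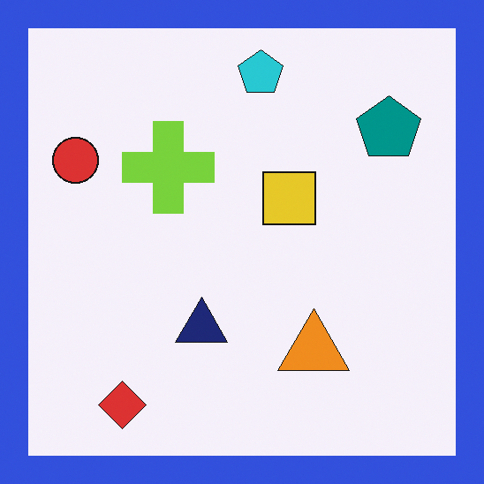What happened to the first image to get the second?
Framed with a blue border.

A solid blue frame runs around the edge of the second image, with the content slightly shrunk inside it.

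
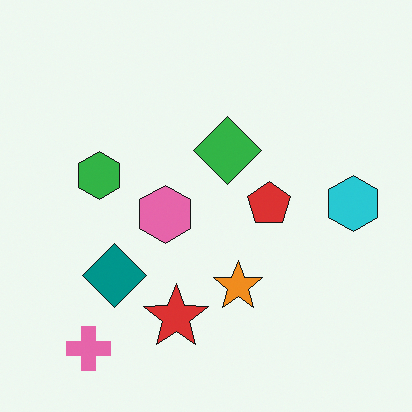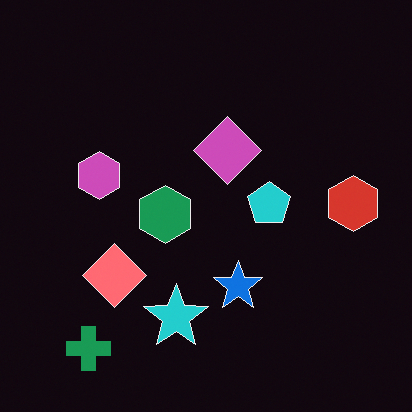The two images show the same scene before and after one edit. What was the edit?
It was color-inverted (negative).

The light background has become dark and every shape's color is its complement — a photographic negative.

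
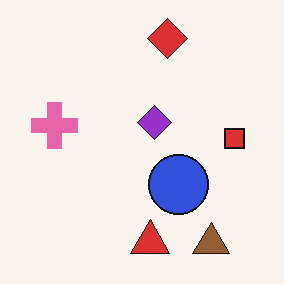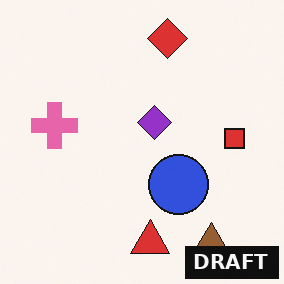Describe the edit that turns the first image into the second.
This is the original image watermarked with the text "DRAFT" in the lower-right corner.

A dark label reading "DRAFT" appears in the lower-right corner.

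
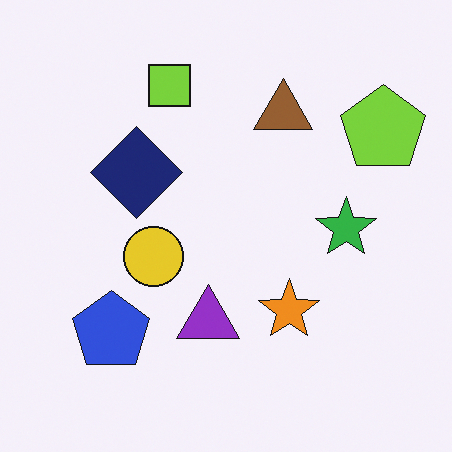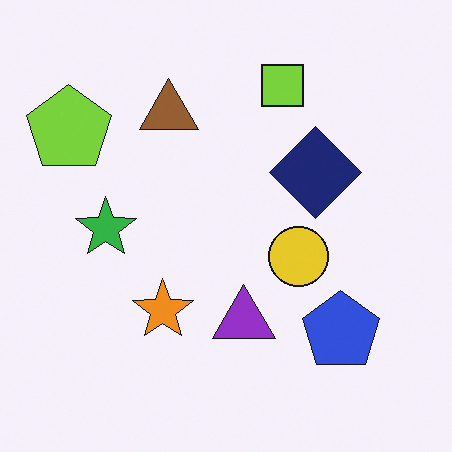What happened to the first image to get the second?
The image was flipped horizontally (left ↔ right).

The lime pentagon is in the top-right of the first image and the top-left of the second — shapes on opposite sides of the vertical midline have swapped in a mirror flip.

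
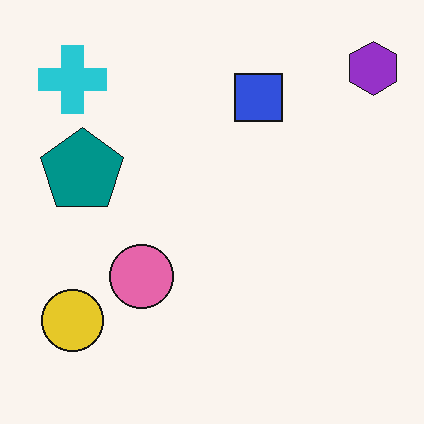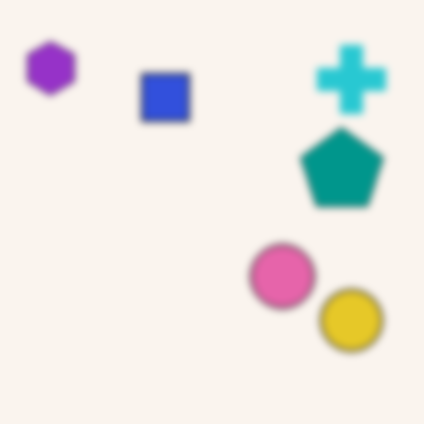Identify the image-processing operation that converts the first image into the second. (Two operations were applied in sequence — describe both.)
Noticeably gaussian-blurred, then flipped horizontally (left ↔ right).

Shape edges and outlines are uniformly softened across the whole image. The purple hexagon is in the top-right of the first image and the top-left of the second — shapes on opposite sides of the vertical midline have swapped in a mirror flip.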